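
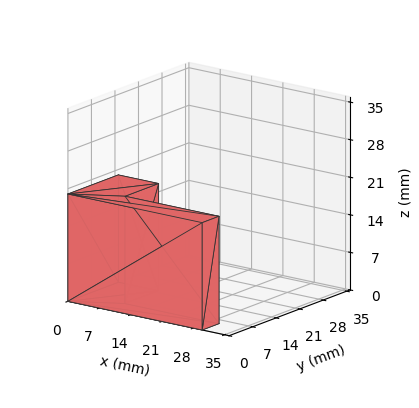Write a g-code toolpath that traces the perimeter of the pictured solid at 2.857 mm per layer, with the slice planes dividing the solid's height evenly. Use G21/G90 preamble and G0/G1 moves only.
Reading the render: the shape is an L-shaped prism: outer 30 × 15 mm, arm thicknesses ≈ 5 mm (horizontal) and 9 mm (vertical), extruded 20 mm in z (dimensions read to the nearest mm from the axis ticks). For the g-code, the solid's height is divided into equal slices at the stated Δz and each level perimeter traced with G1 moves after a G0 lift.

; perimeter-only toolpath
G21 ; units = mm
G90 ; absolute positioning
G28 ; home
; layer 1
G0 Z2.857
G0 X0.000 Y0.000
G1 X30.000 Y0.000
G1 X30.000 Y5.000
G1 X9.000 Y5.000
G1 X9.000 Y15.000
G1 X0.000 Y15.000
G1 X0.000 Y0.000
; layer 2
G0 Z5.714
G0 X0.000 Y0.000
G1 X30.000 Y0.000
G1 X30.000 Y5.000
G1 X9.000 Y5.000
G1 X9.000 Y15.000
G1 X0.000 Y15.000
G1 X0.000 Y0.000
; layer 3
G0 Z8.571
G0 X0.000 Y0.000
G1 X30.000 Y0.000
G1 X30.000 Y5.000
G1 X9.000 Y5.000
G1 X9.000 Y15.000
G1 X0.000 Y15.000
G1 X0.000 Y0.000
; layer 4
G0 Z11.429
G0 X0.000 Y0.000
G1 X30.000 Y0.000
G1 X30.000 Y5.000
G1 X9.000 Y5.000
G1 X9.000 Y15.000
G1 X0.000 Y15.000
G1 X0.000 Y0.000
; layer 5
G0 Z14.286
G0 X0.000 Y0.000
G1 X30.000 Y0.000
G1 X30.000 Y5.000
G1 X9.000 Y5.000
G1 X9.000 Y15.000
G1 X0.000 Y15.000
G1 X0.000 Y0.000
; layer 6
G0 Z17.143
G0 X0.000 Y0.000
G1 X30.000 Y0.000
G1 X30.000 Y5.000
G1 X9.000 Y5.000
G1 X9.000 Y15.000
G1 X0.000 Y15.000
G1 X0.000 Y0.000
; layer 7
G0 Z20.000
G0 X0.000 Y0.000
G1 X30.000 Y0.000
G1 X30.000 Y5.000
G1 X9.000 Y5.000
G1 X9.000 Y15.000
G1 X0.000 Y15.000
G1 X0.000 Y0.000
M2 ; end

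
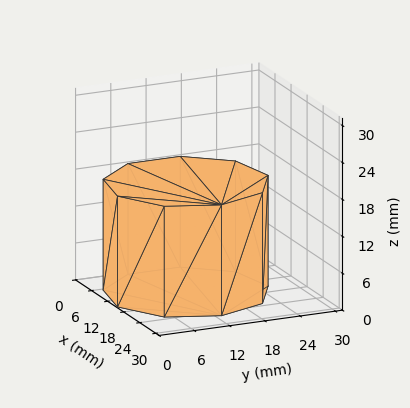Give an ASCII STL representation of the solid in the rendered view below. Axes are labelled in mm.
Reading the render: the shape is a regular 9-sided prism (a cylinder approximated with 9 flat sides), circumscribed radius ≈ 13 mm, height ≈ 18 mm (dimensions read to the nearest mm from the axis ticks). For the STL, each face is triangulated and given an outward normal.

solid part
  facet normal 0.0000 0.0000 -1.0000
    outer loop
      vertex 15.257 25.803 0.000
      vertex 22.959 21.356 0.000
      vertex 26.000 13.000 0.000
    endloop
  endfacet
  facet normal 0.0000 0.0000 -1.0000
    outer loop
      vertex 6.500 24.258 0.000
      vertex 15.257 25.803 0.000
      vertex 26.000 13.000 0.000
    endloop
  endfacet
  facet normal 0.0000 0.0000 -1.0000
    outer loop
      vertex 0.784 17.446 0.000
      vertex 6.500 24.258 0.000
      vertex 26.000 13.000 0.000
    endloop
  endfacet
  facet normal 0.0000 0.0000 -1.0000
    outer loop
      vertex 0.784 8.554 0.000
      vertex 0.784 17.446 0.000
      vertex 26.000 13.000 0.000
    endloop
  endfacet
  facet normal 0.0000 0.0000 -1.0000
    outer loop
      vertex 6.500 1.742 0.000
      vertex 0.784 8.554 0.000
      vertex 26.000 13.000 0.000
    endloop
  endfacet
  facet normal 0.0000 0.0000 -1.0000
    outer loop
      vertex 15.257 0.197 0.000
      vertex 6.500 1.742 0.000
      vertex 26.000 13.000 0.000
    endloop
  endfacet
  facet normal 0.0000 0.0000 -1.0000
    outer loop
      vertex 22.959 4.644 0.000
      vertex 15.257 0.197 0.000
      vertex 26.000 13.000 0.000
    endloop
  endfacet
  facet normal 0.0000 0.0000 1.0000
    outer loop
      vertex 26.000 13.000 18.000
      vertex 22.959 21.356 18.000
      vertex 15.257 25.803 18.000
    endloop
  endfacet
  facet normal 0.0000 0.0000 1.0000
    outer loop
      vertex 26.000 13.000 18.000
      vertex 15.257 25.803 18.000
      vertex 6.500 24.258 18.000
    endloop
  endfacet
  facet normal 0.0000 0.0000 1.0000
    outer loop
      vertex 26.000 13.000 18.000
      vertex 6.500 24.258 18.000
      vertex 0.784 17.446 18.000
    endloop
  endfacet
  facet normal 0.0000 0.0000 1.0000
    outer loop
      vertex 26.000 13.000 18.000
      vertex 0.784 17.446 18.000
      vertex 0.784 8.554 18.000
    endloop
  endfacet
  facet normal 0.0000 0.0000 1.0000
    outer loop
      vertex 26.000 13.000 18.000
      vertex 0.784 8.554 18.000
      vertex 6.500 1.742 18.000
    endloop
  endfacet
  facet normal 0.0000 0.0000 1.0000
    outer loop
      vertex 26.000 13.000 18.000
      vertex 6.500 1.742 18.000
      vertex 15.257 0.197 18.000
    endloop
  endfacet
  facet normal 0.0000 0.0000 1.0000
    outer loop
      vertex 26.000 13.000 18.000
      vertex 15.257 0.197 18.000
      vertex 22.959 4.644 18.000
    endloop
  endfacet
  facet normal 0.9397 0.3420 0.0000
    outer loop
      vertex 26.000 13.000 0.000
      vertex 22.959 21.356 0.000
      vertex 22.959 21.356 18.000
    endloop
  endfacet
  facet normal 0.9397 0.3420 0.0000
    outer loop
      vertex 26.000 13.000 0.000
      vertex 22.959 21.356 18.000
      vertex 26.000 13.000 18.000
    endloop
  endfacet
  facet normal 0.5000 0.8660 0.0000
    outer loop
      vertex 22.959 21.356 0.000
      vertex 15.257 25.803 0.000
      vertex 15.257 25.803 18.000
    endloop
  endfacet
  facet normal 0.5000 0.8660 0.0000
    outer loop
      vertex 22.959 21.356 0.000
      vertex 15.257 25.803 18.000
      vertex 22.959 21.356 18.000
    endloop
  endfacet
  facet normal -0.1737 0.9848 0.0000
    outer loop
      vertex 15.257 25.803 0.000
      vertex 6.500 24.258 0.000
      vertex 6.500 24.258 18.000
    endloop
  endfacet
  facet normal -0.1737 0.9848 0.0000
    outer loop
      vertex 15.257 25.803 0.000
      vertex 6.500 24.258 18.000
      vertex 15.257 25.803 18.000
    endloop
  endfacet
  facet normal -0.7660 0.6428 0.0000
    outer loop
      vertex 6.500 24.258 0.000
      vertex 0.784 17.446 0.000
      vertex 0.784 17.446 18.000
    endloop
  endfacet
  facet normal -0.7660 0.6428 0.0000
    outer loop
      vertex 6.500 24.258 0.000
      vertex 0.784 17.446 18.000
      vertex 6.500 24.258 18.000
    endloop
  endfacet
  facet normal -1.0000 0.0000 0.0000
    outer loop
      vertex 0.784 17.446 0.000
      vertex 0.784 8.554 0.000
      vertex 0.784 8.554 18.000
    endloop
  endfacet
  facet normal -1.0000 0.0000 0.0000
    outer loop
      vertex 0.784 17.446 0.000
      vertex 0.784 8.554 18.000
      vertex 0.784 17.446 18.000
    endloop
  endfacet
  facet normal -0.7660 -0.6428 0.0000
    outer loop
      vertex 0.784 8.554 0.000
      vertex 6.500 1.742 0.000
      vertex 6.500 1.742 18.000
    endloop
  endfacet
  facet normal -0.7660 -0.6428 0.0000
    outer loop
      vertex 0.784 8.554 0.000
      vertex 6.500 1.742 18.000
      vertex 0.784 8.554 18.000
    endloop
  endfacet
  facet normal -0.1737 -0.9848 0.0000
    outer loop
      vertex 6.500 1.742 0.000
      vertex 15.257 0.197 0.000
      vertex 15.257 0.197 18.000
    endloop
  endfacet
  facet normal -0.1737 -0.9848 0.0000
    outer loop
      vertex 6.500 1.742 0.000
      vertex 15.257 0.197 18.000
      vertex 6.500 1.742 18.000
    endloop
  endfacet
  facet normal 0.5000 -0.8660 0.0000
    outer loop
      vertex 15.257 0.197 0.000
      vertex 22.959 4.644 0.000
      vertex 22.959 4.644 18.000
    endloop
  endfacet
  facet normal 0.5000 -0.8660 0.0000
    outer loop
      vertex 15.257 0.197 0.000
      vertex 22.959 4.644 18.000
      vertex 15.257 0.197 18.000
    endloop
  endfacet
  facet normal 0.9397 -0.3420 0.0000
    outer loop
      vertex 22.959 4.644 0.000
      vertex 26.000 13.000 0.000
      vertex 26.000 13.000 18.000
    endloop
  endfacet
  facet normal 0.9397 -0.3420 0.0000
    outer loop
      vertex 22.959 4.644 0.000
      vertex 26.000 13.000 18.000
      vertex 22.959 4.644 18.000
    endloop
  endfacet
endsolid part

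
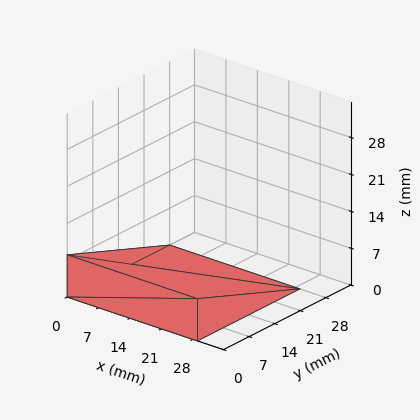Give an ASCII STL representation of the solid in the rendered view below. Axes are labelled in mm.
Reading the render: the shape is a wedge (ramp): 29 × 28 mm base, rising to 8 mm along the y=0 edge and sloping linearly to z=0 at y=28 (dimensions read to the nearest mm from the axis ticks). For the STL, each face is triangulated and given an outward normal.

solid part
  facet normal 0.0000 0.0000 -1.0000
    outer loop
      vertex 29.0 28.0 0.0
      vertex 29.0 0.0 0.0
      vertex 0.0 0.0 0.0
    endloop
  endfacet
  facet normal 0.0000 0.0000 -1.0000
    outer loop
      vertex 0.0 28.0 0.0
      vertex 29.0 28.0 0.0
      vertex 0.0 0.0 0.0
    endloop
  endfacet
  facet normal 0.0000 -1.0000 0.0000
    outer loop
      vertex 0.0 0.0 0.0
      vertex 29.0 0.0 0.0
      vertex 29.0 0.0 8.0
    endloop
  endfacet
  facet normal 0.0000 -1.0000 0.0000
    outer loop
      vertex 0.0 0.0 0.0
      vertex 29.0 0.0 8.0
      vertex 0.0 0.0 8.0
    endloop
  endfacet
  facet normal 0.0000 0.2747 0.9615
    outer loop
      vertex 0.0 0.0 8.0
      vertex 29.0 0.0 8.0
      vertex 29.0 28.0 0.0
    endloop
  endfacet
  facet normal 0.0000 0.2747 0.9615
    outer loop
      vertex 0.0 0.0 8.0
      vertex 29.0 28.0 0.0
      vertex 0.0 28.0 0.0
    endloop
  endfacet
  facet normal -1.0000 0.0000 0.0000
    outer loop
      vertex 0.0 0.0 8.0
      vertex 0.0 28.0 0.0
      vertex 0.0 0.0 0.0
    endloop
  endfacet
  facet normal 1.0000 0.0000 0.0000
    outer loop
      vertex 29.0 0.0 0.0
      vertex 29.0 28.0 0.0
      vertex 29.0 0.0 8.0
    endloop
  endfacet
endsolid part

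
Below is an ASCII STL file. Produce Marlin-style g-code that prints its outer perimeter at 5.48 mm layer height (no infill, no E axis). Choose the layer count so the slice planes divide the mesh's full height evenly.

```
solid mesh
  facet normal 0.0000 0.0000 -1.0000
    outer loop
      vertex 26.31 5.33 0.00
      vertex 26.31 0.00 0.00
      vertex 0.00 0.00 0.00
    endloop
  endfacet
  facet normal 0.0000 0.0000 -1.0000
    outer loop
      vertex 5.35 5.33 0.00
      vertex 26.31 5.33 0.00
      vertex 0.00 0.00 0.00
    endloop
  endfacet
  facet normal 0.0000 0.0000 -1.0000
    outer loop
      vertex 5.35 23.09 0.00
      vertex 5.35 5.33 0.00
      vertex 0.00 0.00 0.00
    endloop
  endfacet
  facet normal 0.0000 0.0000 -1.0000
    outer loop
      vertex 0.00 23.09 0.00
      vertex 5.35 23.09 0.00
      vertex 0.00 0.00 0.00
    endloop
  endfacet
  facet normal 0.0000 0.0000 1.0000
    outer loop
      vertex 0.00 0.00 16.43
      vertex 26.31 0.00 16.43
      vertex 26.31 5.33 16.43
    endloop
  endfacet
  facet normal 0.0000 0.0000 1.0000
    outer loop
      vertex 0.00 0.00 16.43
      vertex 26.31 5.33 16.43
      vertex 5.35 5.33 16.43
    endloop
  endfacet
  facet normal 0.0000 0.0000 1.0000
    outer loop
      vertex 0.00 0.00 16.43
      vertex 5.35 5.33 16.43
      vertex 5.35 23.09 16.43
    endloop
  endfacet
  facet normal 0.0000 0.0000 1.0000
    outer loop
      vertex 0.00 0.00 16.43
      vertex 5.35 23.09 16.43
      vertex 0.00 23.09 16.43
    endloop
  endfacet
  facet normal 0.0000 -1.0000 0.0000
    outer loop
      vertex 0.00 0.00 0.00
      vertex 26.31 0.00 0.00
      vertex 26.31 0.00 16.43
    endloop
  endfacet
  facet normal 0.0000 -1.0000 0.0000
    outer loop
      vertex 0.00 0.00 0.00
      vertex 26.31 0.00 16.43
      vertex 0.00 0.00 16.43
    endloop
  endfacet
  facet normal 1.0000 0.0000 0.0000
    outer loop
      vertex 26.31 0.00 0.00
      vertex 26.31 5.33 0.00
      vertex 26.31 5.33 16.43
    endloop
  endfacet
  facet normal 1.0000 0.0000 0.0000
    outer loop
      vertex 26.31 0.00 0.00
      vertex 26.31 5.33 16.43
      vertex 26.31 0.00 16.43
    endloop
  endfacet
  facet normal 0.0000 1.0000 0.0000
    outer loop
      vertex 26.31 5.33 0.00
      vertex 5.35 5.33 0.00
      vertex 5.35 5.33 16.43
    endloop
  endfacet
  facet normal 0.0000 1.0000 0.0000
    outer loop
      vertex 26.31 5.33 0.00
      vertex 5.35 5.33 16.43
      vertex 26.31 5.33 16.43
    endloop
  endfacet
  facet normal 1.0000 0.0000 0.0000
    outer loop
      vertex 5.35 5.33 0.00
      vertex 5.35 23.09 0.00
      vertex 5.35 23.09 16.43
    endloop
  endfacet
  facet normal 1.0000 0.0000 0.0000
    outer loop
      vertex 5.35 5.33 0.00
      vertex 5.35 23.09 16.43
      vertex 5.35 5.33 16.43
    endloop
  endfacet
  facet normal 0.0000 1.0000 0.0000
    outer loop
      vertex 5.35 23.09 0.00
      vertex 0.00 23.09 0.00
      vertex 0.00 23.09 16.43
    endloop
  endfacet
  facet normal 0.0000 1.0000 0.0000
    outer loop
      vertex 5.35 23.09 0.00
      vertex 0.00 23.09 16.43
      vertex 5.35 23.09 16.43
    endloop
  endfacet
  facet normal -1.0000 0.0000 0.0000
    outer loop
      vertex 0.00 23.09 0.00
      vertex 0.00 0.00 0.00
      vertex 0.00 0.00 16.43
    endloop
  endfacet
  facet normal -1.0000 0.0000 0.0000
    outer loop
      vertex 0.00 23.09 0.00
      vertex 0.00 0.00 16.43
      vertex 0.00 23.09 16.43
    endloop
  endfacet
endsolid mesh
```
; perimeter-only toolpath
G21 ; units = mm
G90 ; absolute positioning
G28 ; home
; layer 1
G0 Z5.48
G0 X0.00 Y0.00
G1 X26.31 Y0.00
G1 X26.31 Y5.33
G1 X5.35 Y5.33
G1 X5.35 Y23.09
G1 X0.00 Y23.09
G1 X0.00 Y0.00
; layer 2
G0 Z10.95
G0 X0.00 Y0.00
G1 X26.31 Y0.00
G1 X26.31 Y5.33
G1 X5.35 Y5.33
G1 X5.35 Y23.09
G1 X0.00 Y23.09
G1 X0.00 Y0.00
; layer 3
G0 Z16.43
G0 X0.00 Y0.00
G1 X26.31 Y0.00
G1 X26.31 Y5.33
G1 X5.35 Y5.33
G1 X5.35 Y23.09
G1 X0.00 Y23.09
G1 X0.00 Y0.00
M2 ; end

The solid is an L-shaped prism: outer 26.3 × 23.1 mm, arm thicknesses ≈ 5.33 mm (horizontal) and 5.35 mm (vertical), extruded 16.4 mm in z. Slicing at Δz = 5.48 mm — 3 equal slices spanning the solid's height, so layer i sits at z = i·h/3 — gives 3 non-empty perimeters. Each is a 6-segment closed polygon; G0 lifts to the layer z and rapids to the start vertex, then G1 traces the edges.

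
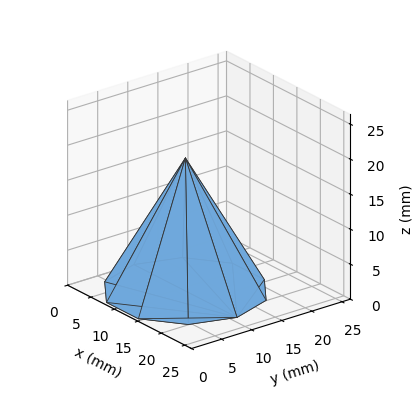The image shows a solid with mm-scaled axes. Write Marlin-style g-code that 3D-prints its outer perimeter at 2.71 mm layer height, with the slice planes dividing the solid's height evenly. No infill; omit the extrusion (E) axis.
Reading the render: the shape is a regular 10-sided pyramid, base circumscribed radius ≈ 11 mm, apex at z ≈ 19 mm (dimensions read to the nearest mm from the axis ticks). For the g-code, the solid's height is divided into equal slices at the stated Δz and each level perimeter traced with G1 moves after a G0 lift.

; perimeter-only toolpath
G21 ; units = mm
G90 ; absolute positioning
G28 ; home
; layer 1
G0 Z2.71
G0 X20.43 Y11.00
G1 X18.63 Y16.55
G1 X13.91 Y19.97
G1 X8.09 Y19.97
G1 X3.37 Y16.55
G1 X1.57 Y11.00
G1 X3.37 Y5.45
G1 X8.09 Y2.03
G1 X13.91 Y2.03
G1 X18.63 Y5.45
G1 X20.43 Y11.00
; layer 2
G0 Z5.43
G0 X18.86 Y11.00
G1 X17.36 Y15.62
G1 X13.43 Y18.47
G1 X8.57 Y18.47
G1 X4.64 Y15.62
G1 X3.14 Y11.00
G1 X4.64 Y6.38
G1 X8.57 Y3.53
G1 X13.43 Y3.53
G1 X17.36 Y6.38
G1 X18.86 Y11.00
; layer 3
G0 Z8.14
G0 X17.29 Y11.00
G1 X16.09 Y14.70
G1 X12.94 Y16.98
G1 X9.06 Y16.98
G1 X5.91 Y14.70
G1 X4.71 Y11.00
G1 X5.91 Y7.30
G1 X9.06 Y5.02
G1 X12.94 Y5.02
G1 X16.09 Y7.30
G1 X17.29 Y11.00
; layer 4
G0 Z10.86
G0 X15.71 Y11.00
G1 X14.81 Y13.77
G1 X12.46 Y15.48
G1 X9.54 Y15.48
G1 X7.19 Y13.77
G1 X6.29 Y11.00
G1 X7.19 Y8.23
G1 X9.54 Y6.52
G1 X12.46 Y6.52
G1 X14.81 Y8.23
G1 X15.71 Y11.00
; layer 5
G0 Z13.57
G0 X14.14 Y11.00
G1 X13.54 Y12.85
G1 X11.97 Y13.99
G1 X10.03 Y13.99
G1 X8.46 Y12.85
G1 X7.86 Y11.00
G1 X8.46 Y9.15
G1 X10.03 Y8.01
G1 X11.97 Y8.01
G1 X13.54 Y9.15
G1 X14.14 Y11.00
; layer 6
G0 Z16.29
G0 X12.57 Y11.00
G1 X12.27 Y11.92
G1 X11.49 Y12.49
G1 X10.51 Y12.49
G1 X9.73 Y11.92
G1 X9.43 Y11.00
G1 X9.73 Y10.08
G1 X10.51 Y9.51
G1 X11.49 Y9.51
G1 X12.27 Y10.08
G1 X12.57 Y11.00
M2 ; end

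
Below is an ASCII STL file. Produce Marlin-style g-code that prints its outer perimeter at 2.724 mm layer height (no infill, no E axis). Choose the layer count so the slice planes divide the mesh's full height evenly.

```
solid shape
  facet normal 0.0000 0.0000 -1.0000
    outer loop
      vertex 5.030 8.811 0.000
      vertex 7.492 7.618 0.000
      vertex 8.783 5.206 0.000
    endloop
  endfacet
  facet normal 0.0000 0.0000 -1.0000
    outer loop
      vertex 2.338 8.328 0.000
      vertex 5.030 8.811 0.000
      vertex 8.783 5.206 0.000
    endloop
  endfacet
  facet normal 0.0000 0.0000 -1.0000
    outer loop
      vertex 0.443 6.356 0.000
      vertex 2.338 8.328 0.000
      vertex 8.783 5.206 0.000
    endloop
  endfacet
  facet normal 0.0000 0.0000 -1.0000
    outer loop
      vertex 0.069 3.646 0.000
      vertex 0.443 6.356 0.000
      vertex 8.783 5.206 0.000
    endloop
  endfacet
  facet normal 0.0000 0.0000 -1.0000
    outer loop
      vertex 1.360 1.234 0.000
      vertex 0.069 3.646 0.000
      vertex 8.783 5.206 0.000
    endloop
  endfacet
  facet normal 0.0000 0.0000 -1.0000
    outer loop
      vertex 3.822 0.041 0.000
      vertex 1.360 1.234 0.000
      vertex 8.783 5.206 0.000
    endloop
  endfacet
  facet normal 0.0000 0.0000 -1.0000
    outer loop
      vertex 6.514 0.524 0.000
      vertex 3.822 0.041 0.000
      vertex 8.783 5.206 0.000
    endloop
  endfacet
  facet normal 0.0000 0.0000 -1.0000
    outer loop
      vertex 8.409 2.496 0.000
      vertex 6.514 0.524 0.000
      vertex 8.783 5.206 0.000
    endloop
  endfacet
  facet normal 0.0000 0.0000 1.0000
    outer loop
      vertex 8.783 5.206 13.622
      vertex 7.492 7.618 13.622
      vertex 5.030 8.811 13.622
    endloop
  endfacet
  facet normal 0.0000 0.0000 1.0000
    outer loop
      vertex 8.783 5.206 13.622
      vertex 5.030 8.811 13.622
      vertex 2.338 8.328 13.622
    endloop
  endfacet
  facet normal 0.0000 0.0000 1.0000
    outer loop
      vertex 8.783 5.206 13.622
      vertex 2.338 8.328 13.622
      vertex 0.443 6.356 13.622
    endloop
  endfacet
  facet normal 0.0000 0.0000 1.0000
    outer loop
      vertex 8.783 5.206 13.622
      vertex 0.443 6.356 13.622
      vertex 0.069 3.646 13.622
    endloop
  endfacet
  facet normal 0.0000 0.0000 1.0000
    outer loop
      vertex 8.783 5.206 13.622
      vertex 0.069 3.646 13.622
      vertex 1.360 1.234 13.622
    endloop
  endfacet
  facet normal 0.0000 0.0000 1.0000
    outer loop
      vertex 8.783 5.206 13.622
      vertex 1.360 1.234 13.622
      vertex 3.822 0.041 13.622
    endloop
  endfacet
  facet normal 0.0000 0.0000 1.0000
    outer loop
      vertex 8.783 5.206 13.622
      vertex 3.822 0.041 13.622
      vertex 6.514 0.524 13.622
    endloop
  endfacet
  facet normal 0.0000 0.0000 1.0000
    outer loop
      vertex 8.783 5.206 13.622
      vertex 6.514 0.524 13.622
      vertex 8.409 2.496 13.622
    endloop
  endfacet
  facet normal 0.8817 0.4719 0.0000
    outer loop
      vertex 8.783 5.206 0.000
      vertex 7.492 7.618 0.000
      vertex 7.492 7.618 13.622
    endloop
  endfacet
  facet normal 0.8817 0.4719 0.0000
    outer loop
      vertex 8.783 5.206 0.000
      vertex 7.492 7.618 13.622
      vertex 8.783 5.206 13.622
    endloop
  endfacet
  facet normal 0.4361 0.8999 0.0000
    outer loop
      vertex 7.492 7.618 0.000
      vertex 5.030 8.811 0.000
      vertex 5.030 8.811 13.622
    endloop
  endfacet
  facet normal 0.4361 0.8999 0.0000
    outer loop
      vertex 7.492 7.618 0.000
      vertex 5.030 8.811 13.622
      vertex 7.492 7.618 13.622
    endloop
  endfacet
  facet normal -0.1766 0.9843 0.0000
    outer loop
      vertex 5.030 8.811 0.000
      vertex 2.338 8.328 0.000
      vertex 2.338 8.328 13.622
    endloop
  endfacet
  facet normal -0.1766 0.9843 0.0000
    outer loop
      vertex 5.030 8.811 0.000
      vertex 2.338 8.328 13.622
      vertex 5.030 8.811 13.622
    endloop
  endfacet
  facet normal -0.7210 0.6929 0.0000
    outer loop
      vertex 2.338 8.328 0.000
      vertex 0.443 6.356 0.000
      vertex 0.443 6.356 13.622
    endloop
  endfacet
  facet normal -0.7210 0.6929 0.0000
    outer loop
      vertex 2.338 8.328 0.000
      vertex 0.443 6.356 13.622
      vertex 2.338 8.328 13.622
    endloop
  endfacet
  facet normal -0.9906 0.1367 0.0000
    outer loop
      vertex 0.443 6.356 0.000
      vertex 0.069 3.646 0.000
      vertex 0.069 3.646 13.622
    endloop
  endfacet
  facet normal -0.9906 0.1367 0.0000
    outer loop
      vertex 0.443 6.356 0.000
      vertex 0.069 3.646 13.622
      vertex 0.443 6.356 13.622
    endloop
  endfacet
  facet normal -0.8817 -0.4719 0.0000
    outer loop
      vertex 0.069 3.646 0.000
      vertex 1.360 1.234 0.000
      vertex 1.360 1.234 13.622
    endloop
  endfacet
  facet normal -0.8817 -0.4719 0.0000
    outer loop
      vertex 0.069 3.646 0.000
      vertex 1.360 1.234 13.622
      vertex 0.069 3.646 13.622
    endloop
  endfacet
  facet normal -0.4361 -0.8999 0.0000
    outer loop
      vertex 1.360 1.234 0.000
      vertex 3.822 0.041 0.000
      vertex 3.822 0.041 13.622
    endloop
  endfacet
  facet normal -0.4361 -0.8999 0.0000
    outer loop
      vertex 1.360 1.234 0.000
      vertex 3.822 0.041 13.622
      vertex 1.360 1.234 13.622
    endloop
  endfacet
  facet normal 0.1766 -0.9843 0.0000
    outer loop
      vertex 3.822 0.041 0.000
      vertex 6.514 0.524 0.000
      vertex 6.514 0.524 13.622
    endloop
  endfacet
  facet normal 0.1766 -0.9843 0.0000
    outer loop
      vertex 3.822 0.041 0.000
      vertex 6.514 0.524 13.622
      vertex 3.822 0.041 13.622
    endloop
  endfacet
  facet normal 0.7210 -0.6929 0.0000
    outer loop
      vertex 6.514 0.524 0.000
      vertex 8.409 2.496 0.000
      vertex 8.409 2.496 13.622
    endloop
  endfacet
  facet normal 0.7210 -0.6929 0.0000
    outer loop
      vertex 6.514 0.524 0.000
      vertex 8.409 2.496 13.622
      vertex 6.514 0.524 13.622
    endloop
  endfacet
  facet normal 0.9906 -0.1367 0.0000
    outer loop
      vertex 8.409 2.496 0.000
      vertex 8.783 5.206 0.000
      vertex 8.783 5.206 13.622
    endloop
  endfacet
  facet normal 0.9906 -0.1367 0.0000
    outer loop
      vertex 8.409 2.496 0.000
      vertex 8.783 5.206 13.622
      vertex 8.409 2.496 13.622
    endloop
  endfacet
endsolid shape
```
; perimeter-only toolpath
G21 ; units = mm
G90 ; absolute positioning
G28 ; home
; layer 1
G0 Z2.724
G0 X8.783 Y5.206
G1 X7.492 Y7.618
G1 X5.030 Y8.811
G1 X2.338 Y8.328
G1 X0.443 Y6.356
G1 X0.069 Y3.646
G1 X1.360 Y1.234
G1 X3.822 Y0.041
G1 X6.514 Y0.524
G1 X8.409 Y2.496
G1 X8.783 Y5.206
; layer 2
G0 Z5.449
G0 X8.783 Y5.206
G1 X7.492 Y7.618
G1 X5.030 Y8.811
G1 X2.338 Y8.328
G1 X0.443 Y6.356
G1 X0.069 Y3.646
G1 X1.360 Y1.234
G1 X3.822 Y0.041
G1 X6.514 Y0.524
G1 X8.409 Y2.496
G1 X8.783 Y5.206
; layer 3
G0 Z8.173
G0 X8.783 Y5.206
G1 X7.492 Y7.618
G1 X5.030 Y8.811
G1 X2.338 Y8.328
G1 X0.443 Y6.356
G1 X0.069 Y3.646
G1 X1.360 Y1.234
G1 X3.822 Y0.041
G1 X6.514 Y0.524
G1 X8.409 Y2.496
G1 X8.783 Y5.206
; layer 4
G0 Z10.898
G0 X8.783 Y5.206
G1 X7.492 Y7.618
G1 X5.030 Y8.811
G1 X2.338 Y8.328
G1 X0.443 Y6.356
G1 X0.069 Y3.646
G1 X1.360 Y1.234
G1 X3.822 Y0.041
G1 X6.514 Y0.524
G1 X8.409 Y2.496
G1 X8.783 Y5.206
; layer 5
G0 Z13.622
G0 X8.783 Y5.206
G1 X7.492 Y7.618
G1 X5.030 Y8.811
G1 X2.338 Y8.328
G1 X0.443 Y6.356
G1 X0.069 Y3.646
G1 X1.360 Y1.234
G1 X3.822 Y0.041
G1 X6.514 Y0.524
G1 X8.409 Y2.496
G1 X8.783 Y5.206
M2 ; end

The solid is a regular 10-sided prism (a cylinder approximated with 10 flat sides), circumscribed radius ≈ 4.43 mm, height ≈ 13.6 mm. Slicing at Δz = 2.724 mm — 5 equal slices spanning the solid's height, so layer i sits at z = i·h/5 — gives 5 non-empty perimeters. Each is a 10-segment closed polygon; G0 lifts to the layer z and rapids to the start vertex, then G1 traces the edges.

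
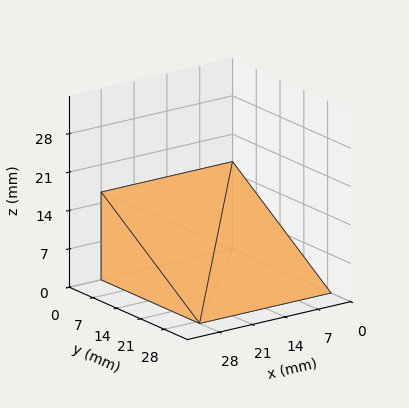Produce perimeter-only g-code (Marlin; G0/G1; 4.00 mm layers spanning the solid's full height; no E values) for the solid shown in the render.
Reading the render: the shape is a wedge (ramp): 28 × 29 mm base, rising to 16 mm along the y=0 edge and sloping linearly to z=0 at y=29 (dimensions read to the nearest mm from the axis ticks). For the g-code, the solid's height is divided into equal slices at the stated Δz and each level perimeter traced with G1 moves after a G0 lift.

; perimeter-only toolpath
G21 ; units = mm
G90 ; absolute positioning
G28 ; home
; layer 1
G0 Z4.00
G0 X0.00 Y0.00
G1 X28.00 Y0.00
G1 X28.00 Y21.75
G1 X0.00 Y21.75
G1 X0.00 Y0.00
; layer 2
G0 Z8.00
G0 X0.00 Y0.00
G1 X28.00 Y0.00
G1 X28.00 Y14.50
G1 X0.00 Y14.50
G1 X0.00 Y0.00
; layer 3
G0 Z12.00
G0 X0.00 Y0.00
G1 X28.00 Y0.00
G1 X28.00 Y7.25
G1 X0.00 Y7.25
G1 X0.00 Y0.00
M2 ; end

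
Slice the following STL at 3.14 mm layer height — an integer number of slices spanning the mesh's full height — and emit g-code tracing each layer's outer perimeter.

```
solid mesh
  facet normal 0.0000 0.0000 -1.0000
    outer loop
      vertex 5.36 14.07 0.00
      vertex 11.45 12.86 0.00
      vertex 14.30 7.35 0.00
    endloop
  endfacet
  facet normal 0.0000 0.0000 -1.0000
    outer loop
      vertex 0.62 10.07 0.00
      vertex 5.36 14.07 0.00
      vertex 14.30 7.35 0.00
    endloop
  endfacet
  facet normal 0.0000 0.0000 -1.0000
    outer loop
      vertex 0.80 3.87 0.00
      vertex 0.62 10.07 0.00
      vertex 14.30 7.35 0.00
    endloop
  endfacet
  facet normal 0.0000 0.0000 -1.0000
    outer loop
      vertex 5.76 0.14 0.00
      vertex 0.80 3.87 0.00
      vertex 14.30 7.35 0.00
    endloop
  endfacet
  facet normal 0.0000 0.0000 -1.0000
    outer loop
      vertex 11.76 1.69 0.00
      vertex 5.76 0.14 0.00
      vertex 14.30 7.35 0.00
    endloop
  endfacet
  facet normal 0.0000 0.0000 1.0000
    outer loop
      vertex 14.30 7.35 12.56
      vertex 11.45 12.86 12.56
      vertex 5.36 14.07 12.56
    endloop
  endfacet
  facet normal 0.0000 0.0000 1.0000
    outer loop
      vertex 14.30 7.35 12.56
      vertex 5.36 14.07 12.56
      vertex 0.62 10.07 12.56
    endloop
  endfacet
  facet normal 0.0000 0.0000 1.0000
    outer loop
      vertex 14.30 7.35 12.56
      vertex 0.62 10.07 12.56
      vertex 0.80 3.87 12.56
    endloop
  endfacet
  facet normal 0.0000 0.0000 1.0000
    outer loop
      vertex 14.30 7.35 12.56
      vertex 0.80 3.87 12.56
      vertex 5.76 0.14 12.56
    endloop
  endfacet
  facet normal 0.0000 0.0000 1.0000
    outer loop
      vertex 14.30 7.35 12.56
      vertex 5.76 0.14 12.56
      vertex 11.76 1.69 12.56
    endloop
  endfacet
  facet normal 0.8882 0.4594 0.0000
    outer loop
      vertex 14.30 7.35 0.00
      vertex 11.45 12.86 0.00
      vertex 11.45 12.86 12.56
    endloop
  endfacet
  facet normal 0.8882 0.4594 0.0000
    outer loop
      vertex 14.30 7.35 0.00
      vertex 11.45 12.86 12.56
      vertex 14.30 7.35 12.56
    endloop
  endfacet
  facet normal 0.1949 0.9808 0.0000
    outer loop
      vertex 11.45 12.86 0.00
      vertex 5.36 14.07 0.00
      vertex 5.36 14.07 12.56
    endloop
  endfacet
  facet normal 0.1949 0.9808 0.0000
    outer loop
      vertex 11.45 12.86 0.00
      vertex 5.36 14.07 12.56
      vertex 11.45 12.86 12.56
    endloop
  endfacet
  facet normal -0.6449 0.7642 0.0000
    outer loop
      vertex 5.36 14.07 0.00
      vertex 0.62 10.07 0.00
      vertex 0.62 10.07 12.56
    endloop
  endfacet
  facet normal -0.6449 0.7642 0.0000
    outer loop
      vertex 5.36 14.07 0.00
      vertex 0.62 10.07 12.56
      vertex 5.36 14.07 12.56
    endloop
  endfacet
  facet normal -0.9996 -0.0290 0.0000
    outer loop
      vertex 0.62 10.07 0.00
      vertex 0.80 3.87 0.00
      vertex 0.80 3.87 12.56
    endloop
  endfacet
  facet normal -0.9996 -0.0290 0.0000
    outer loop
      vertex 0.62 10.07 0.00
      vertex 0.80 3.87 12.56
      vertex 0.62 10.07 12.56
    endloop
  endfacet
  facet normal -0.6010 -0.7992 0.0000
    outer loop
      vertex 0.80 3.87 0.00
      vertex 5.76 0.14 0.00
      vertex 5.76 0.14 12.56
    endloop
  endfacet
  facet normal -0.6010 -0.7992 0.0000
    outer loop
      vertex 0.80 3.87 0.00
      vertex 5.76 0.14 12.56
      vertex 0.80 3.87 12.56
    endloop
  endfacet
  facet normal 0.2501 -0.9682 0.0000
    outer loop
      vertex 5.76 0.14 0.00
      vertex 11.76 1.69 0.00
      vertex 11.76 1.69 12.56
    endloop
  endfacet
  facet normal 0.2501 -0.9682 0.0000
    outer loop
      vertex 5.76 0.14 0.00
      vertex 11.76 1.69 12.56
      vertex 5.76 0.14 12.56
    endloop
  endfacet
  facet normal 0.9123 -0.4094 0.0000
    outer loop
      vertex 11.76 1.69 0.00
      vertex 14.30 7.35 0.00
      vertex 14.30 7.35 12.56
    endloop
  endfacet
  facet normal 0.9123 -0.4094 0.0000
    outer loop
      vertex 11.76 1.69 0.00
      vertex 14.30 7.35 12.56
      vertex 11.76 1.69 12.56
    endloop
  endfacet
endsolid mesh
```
; perimeter-only toolpath
G21 ; units = mm
G90 ; absolute positioning
G28 ; home
; layer 1
G0 Z3.14
G0 X14.30 Y7.35
G1 X11.45 Y12.86
G1 X5.36 Y14.07
G1 X0.62 Y10.07
G1 X0.80 Y3.87
G1 X5.76 Y0.14
G1 X11.76 Y1.69
G1 X14.30 Y7.35
; layer 2
G0 Z6.28
G0 X14.30 Y7.35
G1 X11.45 Y12.86
G1 X5.36 Y14.07
G1 X0.62 Y10.07
G1 X0.80 Y3.87
G1 X5.76 Y0.14
G1 X11.76 Y1.69
G1 X14.30 Y7.35
; layer 3
G0 Z9.42
G0 X14.30 Y7.35
G1 X11.45 Y12.86
G1 X5.36 Y14.07
G1 X0.62 Y10.07
G1 X0.80 Y3.87
G1 X5.76 Y0.14
G1 X11.76 Y1.69
G1 X14.30 Y7.35
; layer 4
G0 Z12.56
G0 X14.30 Y7.35
G1 X11.45 Y12.86
G1 X5.36 Y14.07
G1 X0.62 Y10.07
G1 X0.80 Y3.87
G1 X5.76 Y0.14
G1 X11.76 Y1.69
G1 X14.30 Y7.35
M2 ; end

The solid is a regular 7-sided prism (a cylinder approximated with 7 flat sides), circumscribed radius ≈ 7.15 mm, height ≈ 12.6 mm. Slicing at Δz = 3.14 mm — 4 equal slices spanning the solid's height, so layer i sits at z = i·h/4 — gives 4 non-empty perimeters. Each is a 7-segment closed polygon; G0 lifts to the layer z and rapids to the start vertex, then G1 traces the edges.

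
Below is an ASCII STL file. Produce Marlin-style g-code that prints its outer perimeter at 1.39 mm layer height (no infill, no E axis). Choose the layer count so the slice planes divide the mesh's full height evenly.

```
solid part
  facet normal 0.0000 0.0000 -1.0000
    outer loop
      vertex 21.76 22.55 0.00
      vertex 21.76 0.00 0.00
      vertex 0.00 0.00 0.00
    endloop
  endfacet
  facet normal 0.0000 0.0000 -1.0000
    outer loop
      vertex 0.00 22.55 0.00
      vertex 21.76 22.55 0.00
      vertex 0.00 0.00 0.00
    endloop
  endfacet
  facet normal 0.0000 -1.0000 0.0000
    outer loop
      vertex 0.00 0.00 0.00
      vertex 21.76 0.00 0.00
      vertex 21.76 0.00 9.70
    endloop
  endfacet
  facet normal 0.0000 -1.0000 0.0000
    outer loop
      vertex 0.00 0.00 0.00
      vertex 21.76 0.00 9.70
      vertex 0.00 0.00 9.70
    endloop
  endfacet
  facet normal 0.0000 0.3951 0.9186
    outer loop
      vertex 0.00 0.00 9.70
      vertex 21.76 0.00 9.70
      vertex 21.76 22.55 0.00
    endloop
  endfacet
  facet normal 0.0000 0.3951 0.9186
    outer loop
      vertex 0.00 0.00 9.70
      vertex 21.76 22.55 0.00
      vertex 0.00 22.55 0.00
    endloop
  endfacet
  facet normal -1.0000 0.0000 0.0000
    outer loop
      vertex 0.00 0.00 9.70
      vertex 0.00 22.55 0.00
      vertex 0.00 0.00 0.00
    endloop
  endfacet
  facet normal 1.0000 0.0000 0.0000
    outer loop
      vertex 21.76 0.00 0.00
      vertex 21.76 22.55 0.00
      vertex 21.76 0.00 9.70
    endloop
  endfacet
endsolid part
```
; perimeter-only toolpath
G21 ; units = mm
G90 ; absolute positioning
G28 ; home
; layer 1
G0 Z1.39
G0 X0.00 Y0.00
G1 X21.76 Y0.00
G1 X21.76 Y19.33
G1 X0.00 Y19.33
G1 X0.00 Y0.00
; layer 2
G0 Z2.77
G0 X0.00 Y0.00
G1 X21.76 Y0.00
G1 X21.76 Y16.11
G1 X0.00 Y16.11
G1 X0.00 Y0.00
; layer 3
G0 Z4.16
G0 X0.00 Y0.00
G1 X21.76 Y0.00
G1 X21.76 Y12.89
G1 X0.00 Y12.89
G1 X0.00 Y0.00
; layer 4
G0 Z5.54
G0 X0.00 Y0.00
G1 X21.76 Y0.00
G1 X21.76 Y9.66
G1 X0.00 Y9.66
G1 X0.00 Y0.00
; layer 5
G0 Z6.93
G0 X0.00 Y0.00
G1 X21.76 Y0.00
G1 X21.76 Y6.44
G1 X0.00 Y6.44
G1 X0.00 Y0.00
; layer 6
G0 Z8.31
G0 X0.00 Y0.00
G1 X21.76 Y0.00
G1 X21.76 Y3.22
G1 X0.00 Y3.22
G1 X0.00 Y0.00
M2 ; end

The solid is a wedge (ramp): 21.8 × 22.6 mm base, rising to 9.7 mm along the y=0 edge and sloping linearly to z=0 at y=22.6. Slicing at Δz = 1.39 mm — 7 equal slices spanning the solid's height, so layer i sits at z = i·h/7 — gives 6 non-empty perimeters. Each is a 4-segment closed polygon; G0 lifts to the layer z and rapids to the start vertex, then G1 traces the edges. The cross-section shrinks linearly with z (the slice at the apex is degenerate and omitted).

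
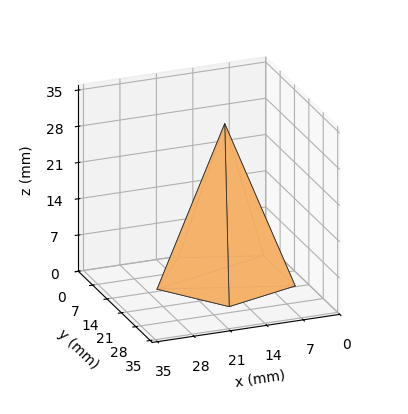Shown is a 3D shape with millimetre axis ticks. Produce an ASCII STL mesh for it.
Reading the render: the shape is a regular 5-sided pyramid, base circumscribed radius ≈ 13 mm, apex at z ≈ 30 mm (dimensions read to the nearest mm from the axis ticks). For the STL, each face is triangulated and given an outward normal.

solid part
  facet normal 0.0000 0.0000 -1.0000
    outer loop
      vertex 2.48 20.64 0.00
      vertex 17.02 25.36 0.00
      vertex 26.00 13.00 0.00
    endloop
  endfacet
  facet normal 0.0000 0.0000 -1.0000
    outer loop
      vertex 2.48 5.36 0.00
      vertex 2.48 20.64 0.00
      vertex 26.00 13.00 0.00
    endloop
  endfacet
  facet normal 0.0000 0.0000 -1.0000
    outer loop
      vertex 17.02 0.64 0.00
      vertex 2.48 5.36 0.00
      vertex 26.00 13.00 0.00
    endloop
  endfacet
  facet normal 0.7635 0.5547 0.3308
    outer loop
      vertex 26.00 13.00 0.00
      vertex 17.02 25.36 0.00
      vertex 13.00 13.00 30.00
    endloop
  endfacet
  facet normal -0.2914 0.8976 0.3308
    outer loop
      vertex 17.02 25.36 0.00
      vertex 2.48 20.64 0.00
      vertex 13.00 13.00 30.00
    endloop
  endfacet
  facet normal -0.9437 0.0000 0.3309
    outer loop
      vertex 2.48 20.64 0.00
      vertex 2.48 5.36 0.00
      vertex 13.00 13.00 30.00
    endloop
  endfacet
  facet normal -0.2914 -0.8976 0.3308
    outer loop
      vertex 2.48 5.36 0.00
      vertex 17.02 0.64 0.00
      vertex 13.00 13.00 30.00
    endloop
  endfacet
  facet normal 0.7635 -0.5547 0.3308
    outer loop
      vertex 17.02 0.64 0.00
      vertex 26.00 13.00 0.00
      vertex 13.00 13.00 30.00
    endloop
  endfacet
endsolid part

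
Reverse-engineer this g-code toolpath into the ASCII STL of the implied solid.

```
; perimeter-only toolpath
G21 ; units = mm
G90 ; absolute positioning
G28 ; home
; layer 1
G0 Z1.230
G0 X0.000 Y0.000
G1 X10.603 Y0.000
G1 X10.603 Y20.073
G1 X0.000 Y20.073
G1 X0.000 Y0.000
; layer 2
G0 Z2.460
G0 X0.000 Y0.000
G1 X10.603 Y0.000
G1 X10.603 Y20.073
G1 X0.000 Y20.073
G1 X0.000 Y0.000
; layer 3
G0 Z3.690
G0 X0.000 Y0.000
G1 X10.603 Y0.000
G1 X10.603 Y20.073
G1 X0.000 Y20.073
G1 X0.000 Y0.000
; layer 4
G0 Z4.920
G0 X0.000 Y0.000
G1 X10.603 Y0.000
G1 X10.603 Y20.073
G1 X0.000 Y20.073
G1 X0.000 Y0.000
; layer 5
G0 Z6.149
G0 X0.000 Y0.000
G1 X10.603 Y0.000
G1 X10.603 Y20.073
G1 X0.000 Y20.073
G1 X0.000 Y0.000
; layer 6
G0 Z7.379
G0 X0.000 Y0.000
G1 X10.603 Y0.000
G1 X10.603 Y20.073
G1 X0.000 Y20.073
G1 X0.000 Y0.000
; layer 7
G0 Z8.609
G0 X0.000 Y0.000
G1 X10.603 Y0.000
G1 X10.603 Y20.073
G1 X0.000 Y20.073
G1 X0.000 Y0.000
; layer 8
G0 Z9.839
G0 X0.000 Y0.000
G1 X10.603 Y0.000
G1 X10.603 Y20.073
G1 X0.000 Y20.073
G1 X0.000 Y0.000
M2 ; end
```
solid part
  facet normal 0.0000 0.0000 -1.0000
    outer loop
      vertex 10.603 20.073 0.000
      vertex 10.603 0.000 0.000
      vertex 0.000 0.000 0.000
    endloop
  endfacet
  facet normal 0.0000 0.0000 -1.0000
    outer loop
      vertex 0.000 20.073 0.000
      vertex 10.603 20.073 0.000
      vertex 0.000 0.000 0.000
    endloop
  endfacet
  facet normal 0.0000 0.0000 1.0000
    outer loop
      vertex 0.000 0.000 9.839
      vertex 10.603 0.000 9.839
      vertex 10.603 20.073 9.839
    endloop
  endfacet
  facet normal 0.0000 0.0000 1.0000
    outer loop
      vertex 0.000 0.000 9.839
      vertex 10.603 20.073 9.839
      vertex 0.000 20.073 9.839
    endloop
  endfacet
  facet normal 0.0000 -1.0000 0.0000
    outer loop
      vertex 0.000 0.000 0.000
      vertex 10.603 0.000 0.000
      vertex 10.603 0.000 9.839
    endloop
  endfacet
  facet normal 0.0000 -1.0000 0.0000
    outer loop
      vertex 0.000 0.000 0.000
      vertex 10.603 0.000 9.839
      vertex 0.000 0.000 9.839
    endloop
  endfacet
  facet normal 0.0000 1.0000 0.0000
    outer loop
      vertex 10.603 20.073 9.839
      vertex 10.603 20.073 0.000
      vertex 0.000 20.073 0.000
    endloop
  endfacet
  facet normal 0.0000 1.0000 0.0000
    outer loop
      vertex 0.000 20.073 9.839
      vertex 10.603 20.073 9.839
      vertex 0.000 20.073 0.000
    endloop
  endfacet
  facet normal -1.0000 0.0000 0.0000
    outer loop
      vertex 0.000 20.073 9.839
      vertex 0.000 20.073 0.000
      vertex 0.000 0.000 0.000
    endloop
  endfacet
  facet normal -1.0000 0.0000 0.0000
    outer loop
      vertex 0.000 0.000 9.839
      vertex 0.000 20.073 9.839
      vertex 0.000 0.000 0.000
    endloop
  endfacet
  facet normal 1.0000 0.0000 0.0000
    outer loop
      vertex 10.603 0.000 0.000
      vertex 10.603 20.073 0.000
      vertex 10.603 20.073 9.839
    endloop
  endfacet
  facet normal 1.0000 0.0000 0.0000
    outer loop
      vertex 10.603 0.000 0.000
      vertex 10.603 20.073 9.839
      vertex 10.603 0.000 9.839
    endloop
  endfacet
endsolid part

The G0 Z moves step by Δz≈1.230 mm. Every layer's G1 loop is the same polygon, so the solid is a straight extrusion of it from z=0 to z≈9.84. Closing with flat bottom and top caps and triangulating gives 12 facets — a rectangular box, roughly 10.6 × 20.1 mm footprint and 9.84 mm tall.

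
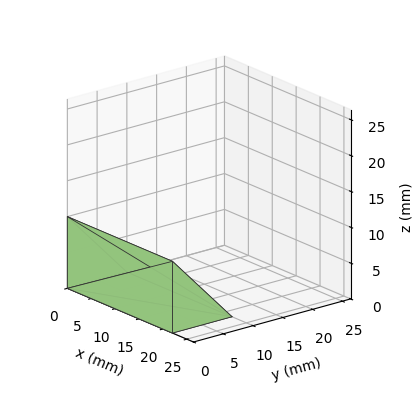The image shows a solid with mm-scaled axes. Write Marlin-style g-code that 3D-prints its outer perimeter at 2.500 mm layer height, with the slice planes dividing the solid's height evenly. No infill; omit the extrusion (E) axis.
Reading the render: the shape is a wedge (ramp): 22 × 10 mm base, rising to 10 mm along the y=0 edge and sloping linearly to z=0 at y=10 (dimensions read to the nearest mm from the axis ticks). For the g-code, the solid's height is divided into equal slices at the stated Δz and each level perimeter traced with G1 moves after a G0 lift.

; perimeter-only toolpath
G21 ; units = mm
G90 ; absolute positioning
G28 ; home
; layer 1
G0 Z2.500
G0 X0.000 Y0.000
G1 X22.000 Y0.000
G1 X22.000 Y7.500
G1 X0.000 Y7.500
G1 X0.000 Y0.000
; layer 2
G0 Z5.000
G0 X0.000 Y0.000
G1 X22.000 Y0.000
G1 X22.000 Y5.000
G1 X0.000 Y5.000
G1 X0.000 Y0.000
; layer 3
G0 Z7.500
G0 X0.000 Y0.000
G1 X22.000 Y0.000
G1 X22.000 Y2.500
G1 X0.000 Y2.500
G1 X0.000 Y0.000
M2 ; end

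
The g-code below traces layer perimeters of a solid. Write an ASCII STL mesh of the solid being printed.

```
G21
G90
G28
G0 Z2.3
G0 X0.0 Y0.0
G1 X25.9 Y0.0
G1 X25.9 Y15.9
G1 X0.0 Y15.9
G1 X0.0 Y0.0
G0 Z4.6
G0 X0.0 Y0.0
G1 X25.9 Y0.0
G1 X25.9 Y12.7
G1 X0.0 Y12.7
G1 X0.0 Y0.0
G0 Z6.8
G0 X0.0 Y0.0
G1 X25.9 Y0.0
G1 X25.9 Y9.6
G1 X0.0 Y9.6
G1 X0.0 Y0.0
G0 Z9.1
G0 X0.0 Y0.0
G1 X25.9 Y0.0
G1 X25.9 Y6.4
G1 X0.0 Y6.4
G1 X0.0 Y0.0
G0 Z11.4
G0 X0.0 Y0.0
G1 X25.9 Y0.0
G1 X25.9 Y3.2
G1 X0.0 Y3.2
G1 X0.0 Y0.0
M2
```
solid part
  facet normal 0.0000 0.0000 -1.0000
    outer loop
      vertex 25.9 19.1 0.0
      vertex 25.9 0.0 0.0
      vertex 0.0 0.0 0.0
    endloop
  endfacet
  facet normal 0.0000 0.0000 -1.0000
    outer loop
      vertex 0.0 19.1 0.0
      vertex 25.9 19.1 0.0
      vertex 0.0 0.0 0.0
    endloop
  endfacet
  facet normal 0.0000 -1.0000 0.0000
    outer loop
      vertex 0.0 0.0 0.0
      vertex 25.9 0.0 0.0
      vertex 25.9 0.0 13.7
    endloop
  endfacet
  facet normal 0.0000 -1.0000 0.0000
    outer loop
      vertex 0.0 0.0 0.0
      vertex 25.9 0.0 13.7
      vertex 0.0 0.0 13.7
    endloop
  endfacet
  facet normal 0.0000 0.5828 0.8126
    outer loop
      vertex 0.0 0.0 13.7
      vertex 25.9 0.0 13.7
      vertex 25.9 19.1 0.0
    endloop
  endfacet
  facet normal 0.0000 0.5828 0.8126
    outer loop
      vertex 0.0 0.0 13.7
      vertex 25.9 19.1 0.0
      vertex 0.0 19.1 0.0
    endloop
  endfacet
  facet normal -1.0000 0.0000 0.0000
    outer loop
      vertex 0.0 0.0 13.7
      vertex 0.0 19.1 0.0
      vertex 0.0 0.0 0.0
    endloop
  endfacet
  facet normal 1.0000 0.0000 0.0000
    outer loop
      vertex 25.9 0.0 0.0
      vertex 25.9 19.1 0.0
      vertex 25.9 0.0 13.7
    endloop
  endfacet
endsolid part

The G0 Z moves step by Δz≈2.3 mm. The G1 loops shrink linearly with z, so the solid tapers from its base footprint up to z≈13.7. Closing with a flat bottom cap and the tapered top and triangulating gives 8 facets — a wedge (ramp): 25.9 × 19.1 mm base, rising to 13.7 mm along the y=0 edge and sloping linearly to z=0 at y=19.1.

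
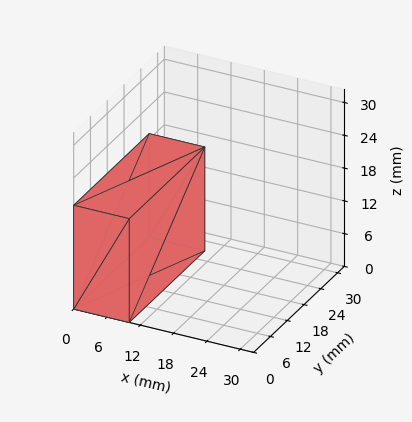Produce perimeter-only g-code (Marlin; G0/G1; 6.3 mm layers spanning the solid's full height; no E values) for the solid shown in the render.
Reading the render: the shape is a rectangular box, roughly 10 × 27 mm footprint and 19 mm tall (dimensions read to the nearest mm from the axis ticks). For the g-code, the solid's height is divided into equal slices at the stated Δz and each level perimeter traced with G1 moves after a G0 lift.

; perimeter-only toolpath
G21 ; units = mm
G90 ; absolute positioning
G28 ; home
; layer 1
G0 Z6.3
G0 X0.0 Y0.0
G1 X10.0 Y0.0
G1 X10.0 Y27.0
G1 X0.0 Y27.0
G1 X0.0 Y0.0
; layer 2
G0 Z12.7
G0 X0.0 Y0.0
G1 X10.0 Y0.0
G1 X10.0 Y27.0
G1 X0.0 Y27.0
G1 X0.0 Y0.0
; layer 3
G0 Z19.0
G0 X0.0 Y0.0
G1 X10.0 Y0.0
G1 X10.0 Y27.0
G1 X0.0 Y27.0
G1 X0.0 Y0.0
M2 ; end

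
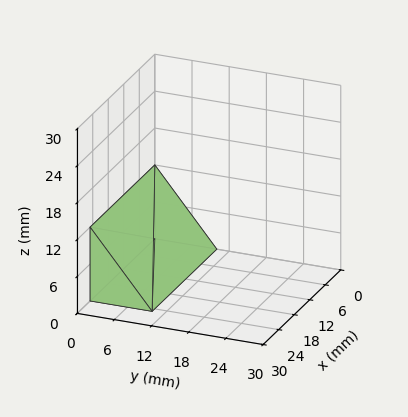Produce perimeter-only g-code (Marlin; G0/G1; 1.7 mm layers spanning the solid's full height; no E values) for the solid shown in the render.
Reading the render: the shape is a wedge (ramp): 25 × 10 mm base, rising to 12 mm along the y=0 edge and sloping linearly to z=0 at y=10 (dimensions read to the nearest mm from the axis ticks). For the g-code, the solid's height is divided into equal slices at the stated Δz and each level perimeter traced with G1 moves after a G0 lift.

; perimeter-only toolpath
G21 ; units = mm
G90 ; absolute positioning
G28 ; home
; layer 1
G0 Z1.7
G0 X0.0 Y0.0
G1 X25.0 Y0.0
G1 X25.0 Y8.6
G1 X0.0 Y8.6
G1 X0.0 Y0.0
; layer 2
G0 Z3.4
G0 X0.0 Y0.0
G1 X25.0 Y0.0
G1 X25.0 Y7.1
G1 X0.0 Y7.1
G1 X0.0 Y0.0
; layer 3
G0 Z5.1
G0 X0.0 Y0.0
G1 X25.0 Y0.0
G1 X25.0 Y5.7
G1 X0.0 Y5.7
G1 X0.0 Y0.0
; layer 4
G0 Z6.9
G0 X0.0 Y0.0
G1 X25.0 Y0.0
G1 X25.0 Y4.3
G1 X0.0 Y4.3
G1 X0.0 Y0.0
; layer 5
G0 Z8.6
G0 X0.0 Y0.0
G1 X25.0 Y0.0
G1 X25.0 Y2.9
G1 X0.0 Y2.9
G1 X0.0 Y0.0
; layer 6
G0 Z10.3
G0 X0.0 Y0.0
G1 X25.0 Y0.0
G1 X25.0 Y1.4
G1 X0.0 Y1.4
G1 X0.0 Y0.0
M2 ; end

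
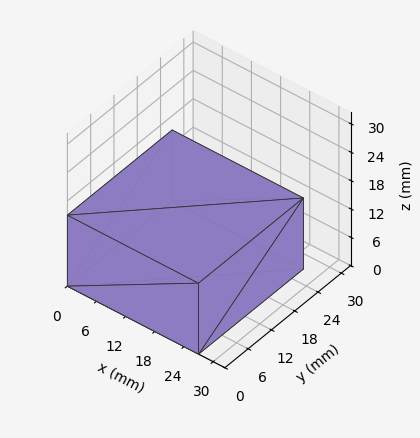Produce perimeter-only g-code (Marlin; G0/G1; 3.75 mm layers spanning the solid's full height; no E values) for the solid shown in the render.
Reading the render: the shape is a rectangular box, roughly 27 × 27 mm footprint and 15 mm tall (dimensions read to the nearest mm from the axis ticks). For the g-code, the solid's height is divided into equal slices at the stated Δz and each level perimeter traced with G1 moves after a G0 lift.

; perimeter-only toolpath
G21 ; units = mm
G90 ; absolute positioning
G28 ; home
; layer 1
G0 Z3.75
G0 X0.00 Y0.00
G1 X27.00 Y0.00
G1 X27.00 Y27.00
G1 X0.00 Y27.00
G1 X0.00 Y0.00
; layer 2
G0 Z7.50
G0 X0.00 Y0.00
G1 X27.00 Y0.00
G1 X27.00 Y27.00
G1 X0.00 Y27.00
G1 X0.00 Y0.00
; layer 3
G0 Z11.25
G0 X0.00 Y0.00
G1 X27.00 Y0.00
G1 X27.00 Y27.00
G1 X0.00 Y27.00
G1 X0.00 Y0.00
; layer 4
G0 Z15.00
G0 X0.00 Y0.00
G1 X27.00 Y0.00
G1 X27.00 Y27.00
G1 X0.00 Y27.00
G1 X0.00 Y0.00
M2 ; end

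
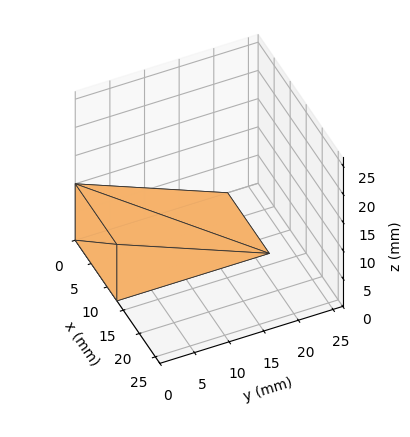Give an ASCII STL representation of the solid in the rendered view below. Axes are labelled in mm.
Reading the render: the shape is a wedge (ramp): 13 × 22 mm base, rising to 10 mm along the y=0 edge and sloping linearly to z=0 at y=22 (dimensions read to the nearest mm from the axis ticks). For the STL, each face is triangulated and given an outward normal.

solid part
  facet normal 0.0000 0.0000 -1.0000
    outer loop
      vertex 13.000 22.000 0.000
      vertex 13.000 0.000 0.000
      vertex 0.000 0.000 0.000
    endloop
  endfacet
  facet normal 0.0000 0.0000 -1.0000
    outer loop
      vertex 0.000 22.000 0.000
      vertex 13.000 22.000 0.000
      vertex 0.000 0.000 0.000
    endloop
  endfacet
  facet normal 0.0000 -1.0000 0.0000
    outer loop
      vertex 0.000 0.000 0.000
      vertex 13.000 0.000 0.000
      vertex 13.000 0.000 10.000
    endloop
  endfacet
  facet normal 0.0000 -1.0000 0.0000
    outer loop
      vertex 0.000 0.000 0.000
      vertex 13.000 0.000 10.000
      vertex 0.000 0.000 10.000
    endloop
  endfacet
  facet normal 0.0000 0.4138 0.9104
    outer loop
      vertex 0.000 0.000 10.000
      vertex 13.000 0.000 10.000
      vertex 13.000 22.000 0.000
    endloop
  endfacet
  facet normal 0.0000 0.4138 0.9104
    outer loop
      vertex 0.000 0.000 10.000
      vertex 13.000 22.000 0.000
      vertex 0.000 22.000 0.000
    endloop
  endfacet
  facet normal -1.0000 0.0000 0.0000
    outer loop
      vertex 0.000 0.000 10.000
      vertex 0.000 22.000 0.000
      vertex 0.000 0.000 0.000
    endloop
  endfacet
  facet normal 1.0000 0.0000 0.0000
    outer loop
      vertex 13.000 0.000 0.000
      vertex 13.000 22.000 0.000
      vertex 13.000 0.000 10.000
    endloop
  endfacet
endsolid part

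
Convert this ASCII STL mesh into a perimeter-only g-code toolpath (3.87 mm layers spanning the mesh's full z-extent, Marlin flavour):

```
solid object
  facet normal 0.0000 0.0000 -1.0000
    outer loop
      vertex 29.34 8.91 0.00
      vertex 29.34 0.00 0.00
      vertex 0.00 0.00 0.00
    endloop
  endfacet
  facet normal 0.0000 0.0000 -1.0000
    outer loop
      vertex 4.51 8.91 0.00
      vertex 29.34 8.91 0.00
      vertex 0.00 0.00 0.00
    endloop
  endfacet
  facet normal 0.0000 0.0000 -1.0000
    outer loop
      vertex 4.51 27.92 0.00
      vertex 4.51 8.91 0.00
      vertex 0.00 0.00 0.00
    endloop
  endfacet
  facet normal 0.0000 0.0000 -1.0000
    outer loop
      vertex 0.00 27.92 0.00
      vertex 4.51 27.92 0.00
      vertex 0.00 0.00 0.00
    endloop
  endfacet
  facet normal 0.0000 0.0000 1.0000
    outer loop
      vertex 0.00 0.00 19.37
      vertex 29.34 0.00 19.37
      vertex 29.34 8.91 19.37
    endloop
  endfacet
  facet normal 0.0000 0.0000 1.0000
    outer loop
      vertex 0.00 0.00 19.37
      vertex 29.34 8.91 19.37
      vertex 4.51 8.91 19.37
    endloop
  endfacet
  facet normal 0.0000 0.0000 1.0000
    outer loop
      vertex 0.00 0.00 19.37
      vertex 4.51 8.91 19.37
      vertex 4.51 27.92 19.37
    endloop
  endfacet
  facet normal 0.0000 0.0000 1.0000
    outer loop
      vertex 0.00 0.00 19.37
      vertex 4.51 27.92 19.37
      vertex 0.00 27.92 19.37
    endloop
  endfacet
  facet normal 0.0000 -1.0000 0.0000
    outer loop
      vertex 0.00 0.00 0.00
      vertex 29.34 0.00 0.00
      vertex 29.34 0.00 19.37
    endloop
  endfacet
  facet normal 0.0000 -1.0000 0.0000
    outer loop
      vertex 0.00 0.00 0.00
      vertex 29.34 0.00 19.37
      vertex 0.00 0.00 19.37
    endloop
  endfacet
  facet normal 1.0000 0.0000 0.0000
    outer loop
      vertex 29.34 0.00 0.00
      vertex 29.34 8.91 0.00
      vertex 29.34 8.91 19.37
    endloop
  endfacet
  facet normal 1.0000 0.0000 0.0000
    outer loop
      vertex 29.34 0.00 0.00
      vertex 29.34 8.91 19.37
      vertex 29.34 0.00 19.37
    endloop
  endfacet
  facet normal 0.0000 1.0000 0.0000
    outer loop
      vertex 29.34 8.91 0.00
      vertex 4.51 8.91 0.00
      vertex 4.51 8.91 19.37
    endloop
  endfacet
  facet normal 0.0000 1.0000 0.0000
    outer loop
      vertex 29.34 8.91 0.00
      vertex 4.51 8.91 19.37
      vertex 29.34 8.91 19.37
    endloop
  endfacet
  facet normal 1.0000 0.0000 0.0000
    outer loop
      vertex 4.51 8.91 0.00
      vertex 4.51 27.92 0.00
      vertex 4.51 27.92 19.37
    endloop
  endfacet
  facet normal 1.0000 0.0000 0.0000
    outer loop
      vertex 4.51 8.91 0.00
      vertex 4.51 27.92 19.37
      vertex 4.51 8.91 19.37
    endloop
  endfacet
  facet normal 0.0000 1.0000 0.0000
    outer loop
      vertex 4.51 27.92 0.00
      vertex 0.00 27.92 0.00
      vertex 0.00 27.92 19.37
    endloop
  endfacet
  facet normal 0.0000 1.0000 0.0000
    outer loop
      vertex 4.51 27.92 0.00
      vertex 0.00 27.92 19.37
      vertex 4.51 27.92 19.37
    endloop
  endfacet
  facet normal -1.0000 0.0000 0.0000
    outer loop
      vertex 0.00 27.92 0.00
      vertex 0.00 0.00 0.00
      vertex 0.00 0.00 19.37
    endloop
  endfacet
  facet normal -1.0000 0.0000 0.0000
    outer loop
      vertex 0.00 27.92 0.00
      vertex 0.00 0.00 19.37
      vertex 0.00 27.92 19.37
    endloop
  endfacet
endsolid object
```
; perimeter-only toolpath
G21 ; units = mm
G90 ; absolute positioning
G28 ; home
; layer 1
G0 Z3.87
G0 X0.00 Y0.00
G1 X29.34 Y0.00
G1 X29.34 Y8.91
G1 X4.51 Y8.91
G1 X4.51 Y27.92
G1 X0.00 Y27.92
G1 X0.00 Y0.00
; layer 2
G0 Z7.75
G0 X0.00 Y0.00
G1 X29.34 Y0.00
G1 X29.34 Y8.91
G1 X4.51 Y8.91
G1 X4.51 Y27.92
G1 X0.00 Y27.92
G1 X0.00 Y0.00
; layer 3
G0 Z11.62
G0 X0.00 Y0.00
G1 X29.34 Y0.00
G1 X29.34 Y8.91
G1 X4.51 Y8.91
G1 X4.51 Y27.92
G1 X0.00 Y27.92
G1 X0.00 Y0.00
; layer 4
G0 Z15.50
G0 X0.00 Y0.00
G1 X29.34 Y0.00
G1 X29.34 Y8.91
G1 X4.51 Y8.91
G1 X4.51 Y27.92
G1 X0.00 Y27.92
G1 X0.00 Y0.00
; layer 5
G0 Z19.37
G0 X0.00 Y0.00
G1 X29.34 Y0.00
G1 X29.34 Y8.91
G1 X4.51 Y8.91
G1 X4.51 Y27.92
G1 X0.00 Y27.92
G1 X0.00 Y0.00
M2 ; end

The solid is an L-shaped prism: outer 29.3 × 27.9 mm, arm thicknesses ≈ 8.91 mm (horizontal) and 4.51 mm (vertical), extruded 19.4 mm in z. Slicing at Δz = 3.87 mm — 5 equal slices spanning the solid's height, so layer i sits at z = i·h/5 — gives 5 non-empty perimeters. Each is a 6-segment closed polygon; G0 lifts to the layer z and rapids to the start vertex, then G1 traces the edges.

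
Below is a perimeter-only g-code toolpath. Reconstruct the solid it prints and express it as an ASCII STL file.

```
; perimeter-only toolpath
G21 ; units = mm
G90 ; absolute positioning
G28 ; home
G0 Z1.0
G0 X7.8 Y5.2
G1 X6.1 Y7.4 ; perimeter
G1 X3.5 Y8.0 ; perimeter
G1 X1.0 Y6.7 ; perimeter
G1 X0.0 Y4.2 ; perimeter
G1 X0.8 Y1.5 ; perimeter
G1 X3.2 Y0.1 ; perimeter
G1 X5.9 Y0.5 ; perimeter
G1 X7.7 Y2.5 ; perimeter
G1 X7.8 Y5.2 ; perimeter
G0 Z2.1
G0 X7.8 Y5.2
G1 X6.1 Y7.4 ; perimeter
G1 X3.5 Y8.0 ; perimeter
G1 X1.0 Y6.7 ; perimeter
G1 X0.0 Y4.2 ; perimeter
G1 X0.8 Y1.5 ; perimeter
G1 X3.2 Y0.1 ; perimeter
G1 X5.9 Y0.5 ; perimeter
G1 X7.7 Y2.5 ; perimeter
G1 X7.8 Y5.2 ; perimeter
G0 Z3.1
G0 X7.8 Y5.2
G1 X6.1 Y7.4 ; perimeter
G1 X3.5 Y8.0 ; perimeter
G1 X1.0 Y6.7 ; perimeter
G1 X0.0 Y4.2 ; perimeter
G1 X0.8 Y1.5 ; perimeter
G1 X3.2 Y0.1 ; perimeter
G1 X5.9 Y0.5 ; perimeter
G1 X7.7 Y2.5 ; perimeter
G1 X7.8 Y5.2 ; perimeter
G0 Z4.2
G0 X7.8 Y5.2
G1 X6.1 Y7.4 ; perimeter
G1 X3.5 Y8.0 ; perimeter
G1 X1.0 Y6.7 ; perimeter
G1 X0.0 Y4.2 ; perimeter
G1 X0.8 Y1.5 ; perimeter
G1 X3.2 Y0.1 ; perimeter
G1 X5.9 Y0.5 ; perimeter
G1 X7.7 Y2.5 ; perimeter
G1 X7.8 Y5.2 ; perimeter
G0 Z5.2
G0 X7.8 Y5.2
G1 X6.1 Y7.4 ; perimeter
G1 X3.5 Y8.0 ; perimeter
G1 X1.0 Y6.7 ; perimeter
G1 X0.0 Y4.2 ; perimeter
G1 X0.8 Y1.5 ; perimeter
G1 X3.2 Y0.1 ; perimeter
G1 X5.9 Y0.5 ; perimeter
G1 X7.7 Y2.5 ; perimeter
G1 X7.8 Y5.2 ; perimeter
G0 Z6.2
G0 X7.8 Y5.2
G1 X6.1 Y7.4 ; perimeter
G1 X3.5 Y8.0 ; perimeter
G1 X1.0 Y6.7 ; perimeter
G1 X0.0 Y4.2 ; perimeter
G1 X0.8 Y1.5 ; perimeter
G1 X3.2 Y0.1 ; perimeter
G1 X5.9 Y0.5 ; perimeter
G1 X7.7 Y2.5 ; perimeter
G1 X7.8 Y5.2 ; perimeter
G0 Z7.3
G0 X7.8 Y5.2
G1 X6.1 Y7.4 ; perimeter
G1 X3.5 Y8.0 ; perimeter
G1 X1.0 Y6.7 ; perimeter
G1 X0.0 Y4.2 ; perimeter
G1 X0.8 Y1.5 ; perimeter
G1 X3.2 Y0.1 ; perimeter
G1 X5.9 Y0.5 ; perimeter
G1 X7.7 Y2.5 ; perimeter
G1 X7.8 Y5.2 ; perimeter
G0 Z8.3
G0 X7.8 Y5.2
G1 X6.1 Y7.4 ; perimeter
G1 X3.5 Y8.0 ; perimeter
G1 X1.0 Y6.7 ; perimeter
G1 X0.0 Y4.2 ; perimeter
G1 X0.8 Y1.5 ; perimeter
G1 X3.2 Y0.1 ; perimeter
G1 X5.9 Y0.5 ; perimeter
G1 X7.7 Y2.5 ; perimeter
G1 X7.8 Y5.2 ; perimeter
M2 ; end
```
solid part
  facet normal 0.0000 0.0000 -1.0000
    outer loop
      vertex 3.5 8.0 0.0
      vertex 6.1 7.4 0.0
      vertex 7.8 5.2 0.0
    endloop
  endfacet
  facet normal 0.0000 0.0000 -1.0000
    outer loop
      vertex 1.0 6.7 0.0
      vertex 3.5 8.0 0.0
      vertex 7.8 5.2 0.0
    endloop
  endfacet
  facet normal 0.0000 0.0000 -1.0000
    outer loop
      vertex 0.0 4.2 0.0
      vertex 1.0 6.7 0.0
      vertex 7.8 5.2 0.0
    endloop
  endfacet
  facet normal 0.0000 0.0000 -1.0000
    outer loop
      vertex 0.8 1.5 0.0
      vertex 0.0 4.2 0.0
      vertex 7.8 5.2 0.0
    endloop
  endfacet
  facet normal 0.0000 0.0000 -1.0000
    outer loop
      vertex 3.2 0.1 0.0
      vertex 0.8 1.5 0.0
      vertex 7.8 5.2 0.0
    endloop
  endfacet
  facet normal 0.0000 0.0000 -1.0000
    outer loop
      vertex 5.9 0.5 0.0
      vertex 3.2 0.1 0.0
      vertex 7.8 5.2 0.0
    endloop
  endfacet
  facet normal 0.0000 0.0000 -1.0000
    outer loop
      vertex 7.7 2.5 0.0
      vertex 5.9 0.5 0.0
      vertex 7.8 5.2 0.0
    endloop
  endfacet
  facet normal 0.0000 0.0000 1.0000
    outer loop
      vertex 7.8 5.2 8.3
      vertex 6.1 7.4 8.3
      vertex 3.5 8.0 8.3
    endloop
  endfacet
  facet normal 0.0000 0.0000 1.0000
    outer loop
      vertex 7.8 5.2 8.3
      vertex 3.5 8.0 8.3
      vertex 1.0 6.7 8.3
    endloop
  endfacet
  facet normal 0.0000 0.0000 1.0000
    outer loop
      vertex 7.8 5.2 8.3
      vertex 1.0 6.7 8.3
      vertex 0.0 4.2 8.3
    endloop
  endfacet
  facet normal 0.0000 0.0000 1.0000
    outer loop
      vertex 7.8 5.2 8.3
      vertex 0.0 4.2 8.3
      vertex 0.8 1.5 8.3
    endloop
  endfacet
  facet normal 0.0000 0.0000 1.0000
    outer loop
      vertex 7.8 5.2 8.3
      vertex 0.8 1.5 8.3
      vertex 3.2 0.1 8.3
    endloop
  endfacet
  facet normal 0.0000 0.0000 1.0000
    outer loop
      vertex 7.8 5.2 8.3
      vertex 3.2 0.1 8.3
      vertex 5.9 0.5 8.3
    endloop
  endfacet
  facet normal 0.0000 0.0000 1.0000
    outer loop
      vertex 7.8 5.2 8.3
      vertex 5.9 0.5 8.3
      vertex 7.7 2.5 8.3
    endloop
  endfacet
  facet normal 0.7913 0.6114 0.0000
    outer loop
      vertex 7.8 5.2 0.0
      vertex 6.1 7.4 0.0
      vertex 6.1 7.4 8.3
    endloop
  endfacet
  facet normal 0.7913 0.6114 0.0000
    outer loop
      vertex 7.8 5.2 0.0
      vertex 6.1 7.4 8.3
      vertex 7.8 5.2 8.3
    endloop
  endfacet
  facet normal 0.2249 0.9744 0.0000
    outer loop
      vertex 6.1 7.4 0.0
      vertex 3.5 8.0 0.0
      vertex 3.5 8.0 8.3
    endloop
  endfacet
  facet normal 0.2249 0.9744 0.0000
    outer loop
      vertex 6.1 7.4 0.0
      vertex 3.5 8.0 8.3
      vertex 6.1 7.4 8.3
    endloop
  endfacet
  facet normal -0.4614 0.8872 0.0000
    outer loop
      vertex 3.5 8.0 0.0
      vertex 1.0 6.7 0.0
      vertex 1.0 6.7 8.3
    endloop
  endfacet
  facet normal -0.4614 0.8872 0.0000
    outer loop
      vertex 3.5 8.0 0.0
      vertex 1.0 6.7 8.3
      vertex 3.5 8.0 8.3
    endloop
  endfacet
  facet normal -0.9285 0.3714 0.0000
    outer loop
      vertex 1.0 6.7 0.0
      vertex 0.0 4.2 0.0
      vertex 0.0 4.2 8.3
    endloop
  endfacet
  facet normal -0.9285 0.3714 0.0000
    outer loop
      vertex 1.0 6.7 0.0
      vertex 0.0 4.2 8.3
      vertex 1.0 6.7 8.3
    endloop
  endfacet
  facet normal -0.9588 -0.2841 0.0000
    outer loop
      vertex 0.0 4.2 0.0
      vertex 0.8 1.5 0.0
      vertex 0.8 1.5 8.3
    endloop
  endfacet
  facet normal -0.9588 -0.2841 0.0000
    outer loop
      vertex 0.0 4.2 0.0
      vertex 0.8 1.5 8.3
      vertex 0.0 4.2 8.3
    endloop
  endfacet
  facet normal -0.5039 -0.8638 0.0000
    outer loop
      vertex 0.8 1.5 0.0
      vertex 3.2 0.1 0.0
      vertex 3.2 0.1 8.3
    endloop
  endfacet
  facet normal -0.5039 -0.8638 0.0000
    outer loop
      vertex 0.8 1.5 0.0
      vertex 3.2 0.1 8.3
      vertex 0.8 1.5 8.3
    endloop
  endfacet
  facet normal 0.1465 -0.9892 0.0000
    outer loop
      vertex 3.2 0.1 0.0
      vertex 5.9 0.5 0.0
      vertex 5.9 0.5 8.3
    endloop
  endfacet
  facet normal 0.1465 -0.9892 0.0000
    outer loop
      vertex 3.2 0.1 0.0
      vertex 5.9 0.5 8.3
      vertex 3.2 0.1 8.3
    endloop
  endfacet
  facet normal 0.7433 -0.6690 0.0000
    outer loop
      vertex 5.9 0.5 0.0
      vertex 7.7 2.5 0.0
      vertex 7.7 2.5 8.3
    endloop
  endfacet
  facet normal 0.7433 -0.6690 0.0000
    outer loop
      vertex 5.9 0.5 0.0
      vertex 7.7 2.5 8.3
      vertex 5.9 0.5 8.3
    endloop
  endfacet
  facet normal 0.9993 -0.0370 0.0000
    outer loop
      vertex 7.7 2.5 0.0
      vertex 7.8 5.2 0.0
      vertex 7.8 5.2 8.3
    endloop
  endfacet
  facet normal 0.9993 -0.0370 0.0000
    outer loop
      vertex 7.7 2.5 0.0
      vertex 7.8 5.2 8.3
      vertex 7.7 2.5 8.3
    endloop
  endfacet
endsolid part

The G0 Z moves step by Δz≈1.0 mm. Every layer's G1 loop is the same polygon, so the solid is a straight extrusion of it from z=0 to z≈8.3. Closing with flat bottom and top caps and triangulating gives 32 facets — a regular 9-sided prism (a cylinder approximated with 9 flat sides), circumscribed radius ≈ 4 mm, height ≈ 8.3 mm.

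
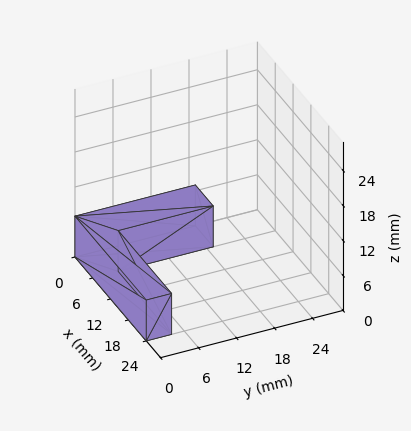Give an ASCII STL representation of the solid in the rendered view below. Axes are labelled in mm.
Reading the render: the shape is an L-shaped prism: outer 24 × 19 mm, arm thicknesses ≈ 4 mm (horizontal) and 6 mm (vertical), extruded 7 mm in z (dimensions read to the nearest mm from the axis ticks). For the STL, each face is triangulated and given an outward normal.

solid part
  facet normal 0.0000 0.0000 -1.0000
    outer loop
      vertex 24.000 4.000 0.000
      vertex 24.000 0.000 0.000
      vertex 0.000 0.000 0.000
    endloop
  endfacet
  facet normal 0.0000 0.0000 -1.0000
    outer loop
      vertex 6.000 4.000 0.000
      vertex 24.000 4.000 0.000
      vertex 0.000 0.000 0.000
    endloop
  endfacet
  facet normal 0.0000 0.0000 -1.0000
    outer loop
      vertex 6.000 19.000 0.000
      vertex 6.000 4.000 0.000
      vertex 0.000 0.000 0.000
    endloop
  endfacet
  facet normal 0.0000 0.0000 -1.0000
    outer loop
      vertex 0.000 19.000 0.000
      vertex 6.000 19.000 0.000
      vertex 0.000 0.000 0.000
    endloop
  endfacet
  facet normal 0.0000 0.0000 1.0000
    outer loop
      vertex 0.000 0.000 7.000
      vertex 24.000 0.000 7.000
      vertex 24.000 4.000 7.000
    endloop
  endfacet
  facet normal 0.0000 0.0000 1.0000
    outer loop
      vertex 0.000 0.000 7.000
      vertex 24.000 4.000 7.000
      vertex 6.000 4.000 7.000
    endloop
  endfacet
  facet normal 0.0000 0.0000 1.0000
    outer loop
      vertex 0.000 0.000 7.000
      vertex 6.000 4.000 7.000
      vertex 6.000 19.000 7.000
    endloop
  endfacet
  facet normal 0.0000 0.0000 1.0000
    outer loop
      vertex 0.000 0.000 7.000
      vertex 6.000 19.000 7.000
      vertex 0.000 19.000 7.000
    endloop
  endfacet
  facet normal 0.0000 -1.0000 0.0000
    outer loop
      vertex 0.000 0.000 0.000
      vertex 24.000 0.000 0.000
      vertex 24.000 0.000 7.000
    endloop
  endfacet
  facet normal 0.0000 -1.0000 0.0000
    outer loop
      vertex 0.000 0.000 0.000
      vertex 24.000 0.000 7.000
      vertex 0.000 0.000 7.000
    endloop
  endfacet
  facet normal 1.0000 0.0000 0.0000
    outer loop
      vertex 24.000 0.000 0.000
      vertex 24.000 4.000 0.000
      vertex 24.000 4.000 7.000
    endloop
  endfacet
  facet normal 1.0000 0.0000 0.0000
    outer loop
      vertex 24.000 0.000 0.000
      vertex 24.000 4.000 7.000
      vertex 24.000 0.000 7.000
    endloop
  endfacet
  facet normal 0.0000 1.0000 0.0000
    outer loop
      vertex 24.000 4.000 0.000
      vertex 6.000 4.000 0.000
      vertex 6.000 4.000 7.000
    endloop
  endfacet
  facet normal 0.0000 1.0000 0.0000
    outer loop
      vertex 24.000 4.000 0.000
      vertex 6.000 4.000 7.000
      vertex 24.000 4.000 7.000
    endloop
  endfacet
  facet normal 1.0000 0.0000 0.0000
    outer loop
      vertex 6.000 4.000 0.000
      vertex 6.000 19.000 0.000
      vertex 6.000 19.000 7.000
    endloop
  endfacet
  facet normal 1.0000 0.0000 0.0000
    outer loop
      vertex 6.000 4.000 0.000
      vertex 6.000 19.000 7.000
      vertex 6.000 4.000 7.000
    endloop
  endfacet
  facet normal 0.0000 1.0000 0.0000
    outer loop
      vertex 6.000 19.000 0.000
      vertex 0.000 19.000 0.000
      vertex 0.000 19.000 7.000
    endloop
  endfacet
  facet normal 0.0000 1.0000 0.0000
    outer loop
      vertex 6.000 19.000 0.000
      vertex 0.000 19.000 7.000
      vertex 6.000 19.000 7.000
    endloop
  endfacet
  facet normal -1.0000 0.0000 0.0000
    outer loop
      vertex 0.000 19.000 0.000
      vertex 0.000 0.000 0.000
      vertex 0.000 0.000 7.000
    endloop
  endfacet
  facet normal -1.0000 0.0000 0.0000
    outer loop
      vertex 0.000 19.000 0.000
      vertex 0.000 0.000 7.000
      vertex 0.000 19.000 7.000
    endloop
  endfacet
endsolid part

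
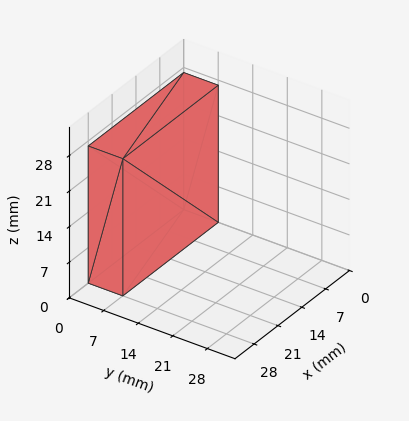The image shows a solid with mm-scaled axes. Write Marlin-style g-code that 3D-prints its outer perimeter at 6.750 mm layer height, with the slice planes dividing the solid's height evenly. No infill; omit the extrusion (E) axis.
Reading the render: the shape is a rectangular box, roughly 28 × 7 mm footprint and 27 mm tall (dimensions read to the nearest mm from the axis ticks). For the g-code, the solid's height is divided into equal slices at the stated Δz and each level perimeter traced with G1 moves after a G0 lift.

; perimeter-only toolpath
G21 ; units = mm
G90 ; absolute positioning
G28 ; home
; layer 1
G0 Z6.750
G0 X0.000 Y0.000
G1 X28.000 Y0.000
G1 X28.000 Y7.000
G1 X0.000 Y7.000
G1 X0.000 Y0.000
; layer 2
G0 Z13.500
G0 X0.000 Y0.000
G1 X28.000 Y0.000
G1 X28.000 Y7.000
G1 X0.000 Y7.000
G1 X0.000 Y0.000
; layer 3
G0 Z20.250
G0 X0.000 Y0.000
G1 X28.000 Y0.000
G1 X28.000 Y7.000
G1 X0.000 Y7.000
G1 X0.000 Y0.000
; layer 4
G0 Z27.000
G0 X0.000 Y0.000
G1 X28.000 Y0.000
G1 X28.000 Y7.000
G1 X0.000 Y7.000
G1 X0.000 Y0.000
M2 ; end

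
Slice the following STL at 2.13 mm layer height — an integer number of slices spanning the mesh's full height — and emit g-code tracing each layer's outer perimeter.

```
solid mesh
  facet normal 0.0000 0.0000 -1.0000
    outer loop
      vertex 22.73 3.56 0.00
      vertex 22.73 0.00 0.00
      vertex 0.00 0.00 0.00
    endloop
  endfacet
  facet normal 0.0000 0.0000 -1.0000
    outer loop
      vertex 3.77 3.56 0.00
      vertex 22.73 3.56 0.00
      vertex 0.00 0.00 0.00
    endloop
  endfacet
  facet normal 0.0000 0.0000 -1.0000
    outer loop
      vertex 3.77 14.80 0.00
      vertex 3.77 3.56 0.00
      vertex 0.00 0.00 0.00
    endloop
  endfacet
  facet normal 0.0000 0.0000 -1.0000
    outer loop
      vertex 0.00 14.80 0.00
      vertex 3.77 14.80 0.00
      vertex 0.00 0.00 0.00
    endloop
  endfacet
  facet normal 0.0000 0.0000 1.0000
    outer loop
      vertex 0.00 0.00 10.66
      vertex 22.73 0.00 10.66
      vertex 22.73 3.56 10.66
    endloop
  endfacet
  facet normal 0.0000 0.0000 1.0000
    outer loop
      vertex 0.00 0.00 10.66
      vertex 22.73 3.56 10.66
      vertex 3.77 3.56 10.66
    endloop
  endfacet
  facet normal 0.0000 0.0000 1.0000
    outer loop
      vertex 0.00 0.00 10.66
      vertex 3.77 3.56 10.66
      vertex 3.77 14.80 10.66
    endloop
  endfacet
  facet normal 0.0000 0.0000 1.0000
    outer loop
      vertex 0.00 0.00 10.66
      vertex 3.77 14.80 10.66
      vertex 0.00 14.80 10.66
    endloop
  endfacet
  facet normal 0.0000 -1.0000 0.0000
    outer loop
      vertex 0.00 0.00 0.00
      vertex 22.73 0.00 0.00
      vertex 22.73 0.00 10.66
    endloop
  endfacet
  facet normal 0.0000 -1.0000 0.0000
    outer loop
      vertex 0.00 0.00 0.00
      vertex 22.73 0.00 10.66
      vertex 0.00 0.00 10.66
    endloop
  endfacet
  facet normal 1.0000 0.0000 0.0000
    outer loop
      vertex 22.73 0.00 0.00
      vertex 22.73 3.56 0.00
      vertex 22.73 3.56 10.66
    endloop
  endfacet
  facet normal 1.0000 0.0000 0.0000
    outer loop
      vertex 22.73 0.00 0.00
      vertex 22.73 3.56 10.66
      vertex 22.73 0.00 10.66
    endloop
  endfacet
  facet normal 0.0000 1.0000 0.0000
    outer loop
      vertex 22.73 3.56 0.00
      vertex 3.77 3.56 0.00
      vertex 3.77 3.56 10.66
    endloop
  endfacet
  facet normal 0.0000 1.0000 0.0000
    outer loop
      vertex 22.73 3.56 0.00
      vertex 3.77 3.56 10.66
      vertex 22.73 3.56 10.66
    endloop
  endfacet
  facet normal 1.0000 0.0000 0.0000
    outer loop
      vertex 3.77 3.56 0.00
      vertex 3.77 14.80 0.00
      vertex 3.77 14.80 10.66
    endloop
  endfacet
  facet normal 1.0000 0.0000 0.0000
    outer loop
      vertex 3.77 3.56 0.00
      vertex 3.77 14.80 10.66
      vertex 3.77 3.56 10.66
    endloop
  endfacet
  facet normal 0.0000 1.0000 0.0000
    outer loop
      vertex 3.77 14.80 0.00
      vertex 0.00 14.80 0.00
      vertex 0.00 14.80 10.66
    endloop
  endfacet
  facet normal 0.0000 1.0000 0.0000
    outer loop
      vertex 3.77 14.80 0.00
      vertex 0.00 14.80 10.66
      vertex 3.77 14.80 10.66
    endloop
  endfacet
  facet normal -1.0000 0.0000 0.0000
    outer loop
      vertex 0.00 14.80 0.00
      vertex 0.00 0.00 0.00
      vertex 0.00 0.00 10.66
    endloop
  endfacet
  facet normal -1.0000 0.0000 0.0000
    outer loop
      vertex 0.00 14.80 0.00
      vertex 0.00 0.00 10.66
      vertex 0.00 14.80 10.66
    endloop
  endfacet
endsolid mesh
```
; perimeter-only toolpath
G21 ; units = mm
G90 ; absolute positioning
G28 ; home
; layer 1
G0 Z2.13
G0 X0.00 Y0.00
G1 X22.73 Y0.00
G1 X22.73 Y3.56
G1 X3.77 Y3.56
G1 X3.77 Y14.80
G1 X0.00 Y14.80
G1 X0.00 Y0.00
; layer 2
G0 Z4.26
G0 X0.00 Y0.00
G1 X22.73 Y0.00
G1 X22.73 Y3.56
G1 X3.77 Y3.56
G1 X3.77 Y14.80
G1 X0.00 Y14.80
G1 X0.00 Y0.00
; layer 3
G0 Z6.40
G0 X0.00 Y0.00
G1 X22.73 Y0.00
G1 X22.73 Y3.56
G1 X3.77 Y3.56
G1 X3.77 Y14.80
G1 X0.00 Y14.80
G1 X0.00 Y0.00
; layer 4
G0 Z8.53
G0 X0.00 Y0.00
G1 X22.73 Y0.00
G1 X22.73 Y3.56
G1 X3.77 Y3.56
G1 X3.77 Y14.80
G1 X0.00 Y14.80
G1 X0.00 Y0.00
; layer 5
G0 Z10.66
G0 X0.00 Y0.00
G1 X22.73 Y0.00
G1 X22.73 Y3.56
G1 X3.77 Y3.56
G1 X3.77 Y14.80
G1 X0.00 Y14.80
G1 X0.00 Y0.00
M2 ; end

The solid is an L-shaped prism: outer 22.7 × 14.8 mm, arm thicknesses ≈ 3.56 mm (horizontal) and 3.77 mm (vertical), extruded 10.7 mm in z. Slicing at Δz = 2.13 mm — 5 equal slices spanning the solid's height, so layer i sits at z = i·h/5 — gives 5 non-empty perimeters. Each is a 6-segment closed polygon; G0 lifts to the layer z and rapids to the start vertex, then G1 traces the edges.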